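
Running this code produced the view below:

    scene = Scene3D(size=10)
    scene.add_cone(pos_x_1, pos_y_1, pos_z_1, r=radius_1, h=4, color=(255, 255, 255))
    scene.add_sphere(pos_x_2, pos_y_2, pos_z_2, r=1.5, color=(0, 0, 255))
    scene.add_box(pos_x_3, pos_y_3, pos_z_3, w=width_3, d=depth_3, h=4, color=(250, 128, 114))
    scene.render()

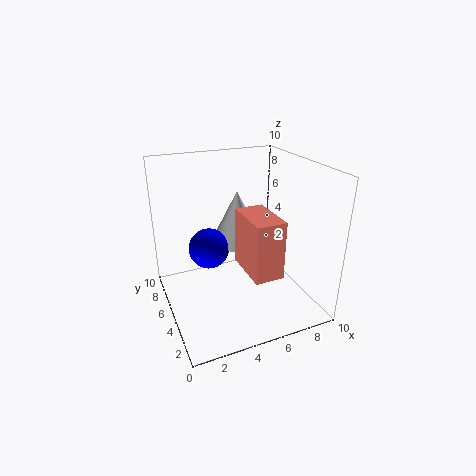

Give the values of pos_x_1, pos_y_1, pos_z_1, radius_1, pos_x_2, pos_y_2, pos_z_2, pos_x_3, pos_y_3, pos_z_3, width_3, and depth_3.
pos_x_1 = 6; pos_y_1 = 7.5; pos_z_1 = 3.5; radius_1 = 2; pos_x_2 = 3.5; pos_y_2 = 7; pos_z_2 = 3.5; pos_x_3 = 5; pos_y_3 = 2; pos_z_3 = 3; width_3 = 2; depth_3 = 3.5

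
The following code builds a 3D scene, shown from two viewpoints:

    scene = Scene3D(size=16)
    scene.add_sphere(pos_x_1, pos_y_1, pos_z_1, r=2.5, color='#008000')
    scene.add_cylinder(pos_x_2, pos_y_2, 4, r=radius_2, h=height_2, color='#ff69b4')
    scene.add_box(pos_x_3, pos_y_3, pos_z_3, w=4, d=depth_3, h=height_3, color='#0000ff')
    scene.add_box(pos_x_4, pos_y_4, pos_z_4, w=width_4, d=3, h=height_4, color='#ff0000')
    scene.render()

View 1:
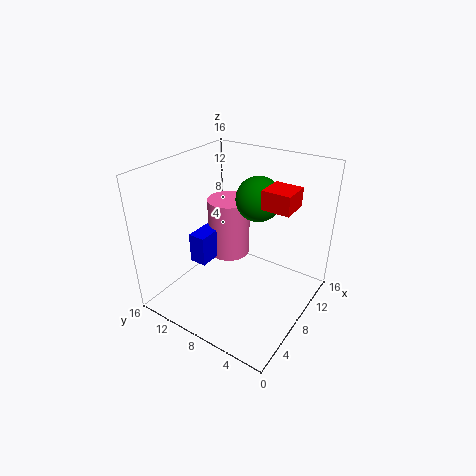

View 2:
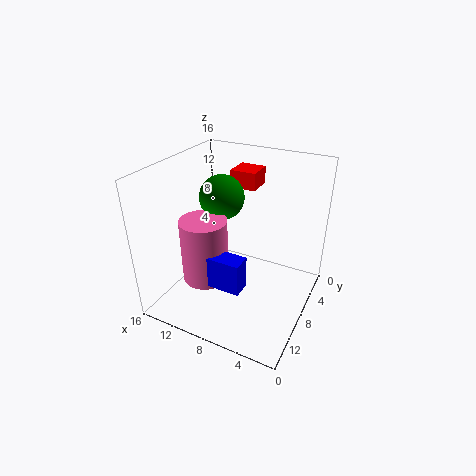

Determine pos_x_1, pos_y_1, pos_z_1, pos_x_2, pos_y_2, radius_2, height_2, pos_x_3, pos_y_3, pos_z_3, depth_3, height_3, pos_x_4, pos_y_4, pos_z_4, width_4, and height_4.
pos_x_1 = 10.5, pos_y_1 = 7, pos_z_1 = 12, pos_x_2 = 10.5, pos_y_2 = 11, radius_2 = 2.5, height_2 = 7, pos_x_3 = 5.5, pos_y_3 = 11, pos_z_3 = 4.5, depth_3 = 2, height_3 = 3.5, pos_x_4 = 7.5, pos_y_4 = 2, pos_z_4 = 12.5, width_4 = 3, height_4 = 2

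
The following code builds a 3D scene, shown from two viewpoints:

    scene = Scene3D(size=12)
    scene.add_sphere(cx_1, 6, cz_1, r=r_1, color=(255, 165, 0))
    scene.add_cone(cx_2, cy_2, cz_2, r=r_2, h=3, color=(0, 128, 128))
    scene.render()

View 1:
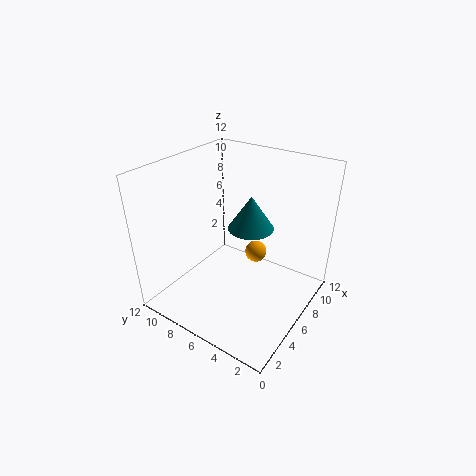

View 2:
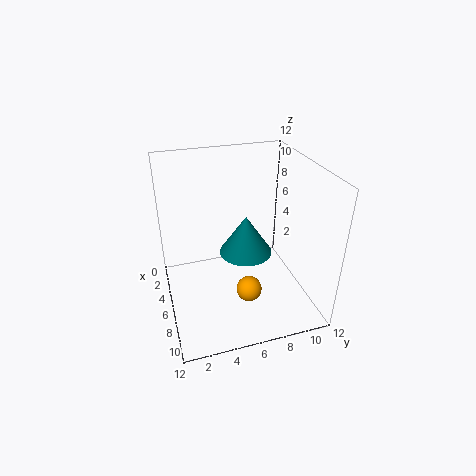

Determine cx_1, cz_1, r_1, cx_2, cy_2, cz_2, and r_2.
cx_1 = 9, cz_1 = 3, r_1 = 1, cx_2 = 8, cy_2 = 6, cz_2 = 6, r_2 = 2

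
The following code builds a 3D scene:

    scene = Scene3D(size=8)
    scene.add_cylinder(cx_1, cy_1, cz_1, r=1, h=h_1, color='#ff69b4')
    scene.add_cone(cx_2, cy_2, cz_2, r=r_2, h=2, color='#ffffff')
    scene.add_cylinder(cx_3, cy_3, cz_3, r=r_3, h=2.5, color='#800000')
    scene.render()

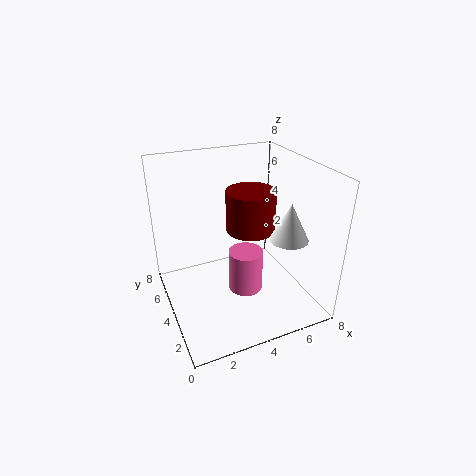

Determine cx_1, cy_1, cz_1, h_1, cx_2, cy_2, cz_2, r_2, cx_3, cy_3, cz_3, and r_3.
cx_1 = 4.5; cy_1 = 4; cz_1 = 0.5; h_1 = 2.5; cx_2 = 6; cy_2 = 2; cz_2 = 4.5; r_2 = 1; cx_3 = 5.5; cy_3 = 5.5; cz_3 = 3.5; r_3 = 1.5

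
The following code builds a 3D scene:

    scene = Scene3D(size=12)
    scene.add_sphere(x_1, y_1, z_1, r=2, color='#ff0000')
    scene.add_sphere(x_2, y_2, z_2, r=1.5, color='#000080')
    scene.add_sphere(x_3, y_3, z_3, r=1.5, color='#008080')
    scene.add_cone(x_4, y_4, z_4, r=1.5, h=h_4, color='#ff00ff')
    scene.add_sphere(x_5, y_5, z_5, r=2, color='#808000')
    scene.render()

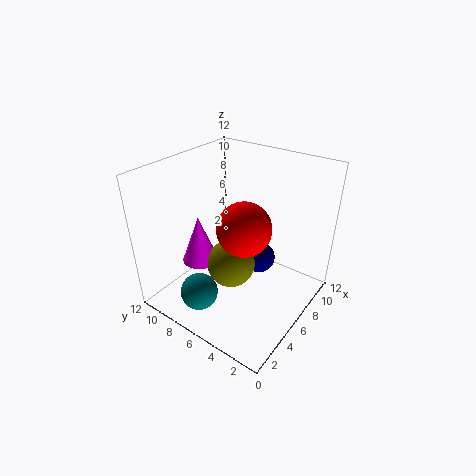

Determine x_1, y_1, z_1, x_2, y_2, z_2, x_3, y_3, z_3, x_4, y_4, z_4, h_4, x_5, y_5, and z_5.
x_1 = 4
y_1 = 4
z_1 = 8.5
x_2 = 9.5
y_2 = 6
z_2 = 2
x_3 = 2
y_3 = 7
z_3 = 2.5
x_4 = 4
y_4 = 8.5
z_4 = 4
h_4 = 4
x_5 = 5
y_5 = 6
z_5 = 4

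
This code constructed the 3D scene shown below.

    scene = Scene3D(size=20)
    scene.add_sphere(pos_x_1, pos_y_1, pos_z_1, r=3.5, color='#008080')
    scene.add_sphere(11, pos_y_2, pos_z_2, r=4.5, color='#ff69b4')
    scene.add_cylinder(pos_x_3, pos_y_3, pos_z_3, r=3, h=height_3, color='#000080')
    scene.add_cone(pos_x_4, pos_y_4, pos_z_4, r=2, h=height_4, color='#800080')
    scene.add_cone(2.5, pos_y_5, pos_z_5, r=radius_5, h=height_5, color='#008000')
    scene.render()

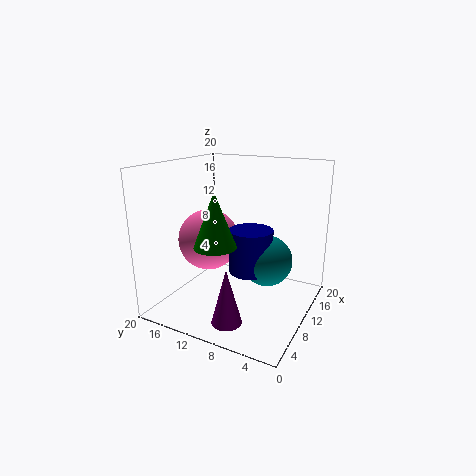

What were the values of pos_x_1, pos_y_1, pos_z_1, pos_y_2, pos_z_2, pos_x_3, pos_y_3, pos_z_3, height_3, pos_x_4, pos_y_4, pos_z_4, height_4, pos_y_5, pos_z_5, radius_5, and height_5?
pos_x_1 = 11; pos_y_1 = 6; pos_z_1 = 7; pos_y_2 = 15.5; pos_z_2 = 8.5; pos_x_3 = 10; pos_y_3 = 8; pos_z_3 = 5.5; height_3 = 6; pos_x_4 = 4; pos_y_4 = 8.5; pos_z_4 = 0.5; height_4 = 7.5; pos_y_5 = 9; pos_z_5 = 11.5; radius_5 = 2.5; height_5 = 6.5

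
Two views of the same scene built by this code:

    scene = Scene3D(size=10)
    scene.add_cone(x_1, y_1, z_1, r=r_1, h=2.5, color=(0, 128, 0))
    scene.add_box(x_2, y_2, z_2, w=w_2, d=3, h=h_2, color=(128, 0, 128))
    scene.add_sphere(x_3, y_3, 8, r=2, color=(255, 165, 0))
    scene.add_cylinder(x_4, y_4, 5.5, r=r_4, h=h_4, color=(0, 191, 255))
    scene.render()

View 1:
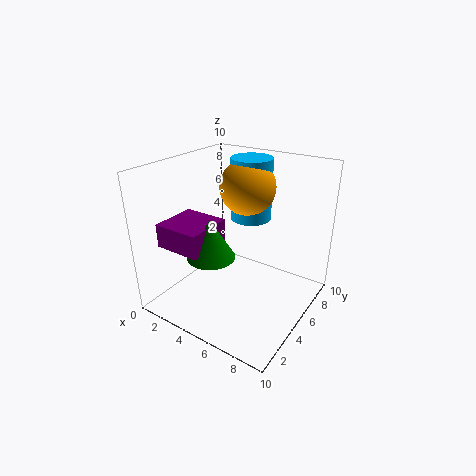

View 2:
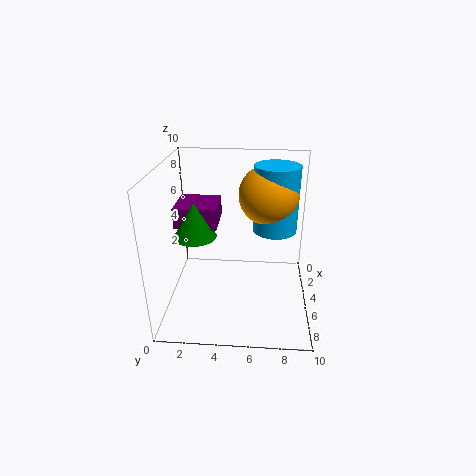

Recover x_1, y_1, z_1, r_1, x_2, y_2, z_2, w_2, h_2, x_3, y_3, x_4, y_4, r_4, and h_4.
x_1 = 5
y_1 = 2
z_1 = 5
r_1 = 1.5
x_2 = 2
y_2 = 0.5
z_2 = 5.5
w_2 = 3
h_2 = 1.5
x_3 = 4.5
y_3 = 7
x_4 = 4.5
y_4 = 7.5
r_4 = 1.5
h_4 = 4.5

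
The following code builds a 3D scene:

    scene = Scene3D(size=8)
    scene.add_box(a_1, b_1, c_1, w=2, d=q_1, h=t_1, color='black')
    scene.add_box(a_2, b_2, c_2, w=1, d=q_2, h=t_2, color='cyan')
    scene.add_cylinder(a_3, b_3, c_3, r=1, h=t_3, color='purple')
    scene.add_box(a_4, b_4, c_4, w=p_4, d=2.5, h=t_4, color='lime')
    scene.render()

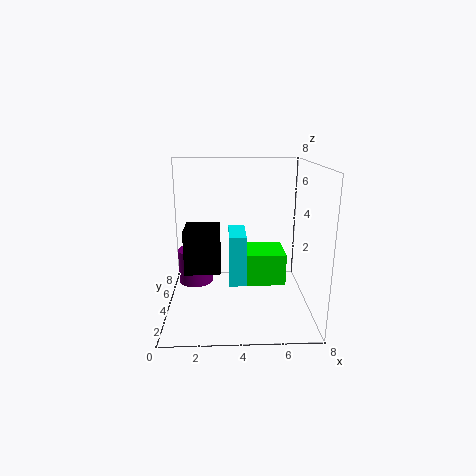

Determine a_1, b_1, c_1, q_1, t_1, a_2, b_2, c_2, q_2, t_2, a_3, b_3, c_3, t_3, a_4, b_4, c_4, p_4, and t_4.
a_1 = 1
b_1 = 3.5
c_1 = 2
q_1 = 2
t_1 = 2.5
a_2 = 3.5
b_2 = 4
c_2 = 1
q_2 = 2.5
t_2 = 3
a_3 = 1.5
b_3 = 5
c_3 = 1
t_3 = 2
a_4 = 4.5
b_4 = 5
c_4 = 0.5
p_4 = 2.5
t_4 = 2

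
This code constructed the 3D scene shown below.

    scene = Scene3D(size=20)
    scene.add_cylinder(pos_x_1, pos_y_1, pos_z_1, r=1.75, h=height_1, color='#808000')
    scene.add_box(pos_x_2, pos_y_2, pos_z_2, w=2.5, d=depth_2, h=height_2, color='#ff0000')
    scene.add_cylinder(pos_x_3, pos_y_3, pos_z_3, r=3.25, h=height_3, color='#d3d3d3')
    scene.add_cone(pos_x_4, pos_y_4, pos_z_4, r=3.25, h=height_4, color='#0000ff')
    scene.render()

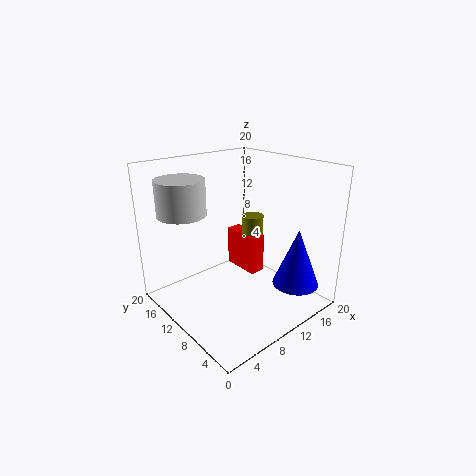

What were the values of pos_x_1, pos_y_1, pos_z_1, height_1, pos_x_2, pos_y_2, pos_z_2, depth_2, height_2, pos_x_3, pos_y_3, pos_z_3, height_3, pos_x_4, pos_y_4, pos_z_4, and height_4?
pos_x_1 = 17.25
pos_y_1 = 14.75
pos_z_1 = 1.75
height_1 = 8.5
pos_x_2 = 15.5
pos_y_2 = 12.75
pos_z_2 = 0.75
depth_2 = 6.25
height_2 = 6.5
pos_x_3 = 3.75
pos_y_3 = 14
pos_z_3 = 13.75
height_3 = 4.75
pos_x_4 = 15.75
pos_y_4 = 4
pos_z_4 = 3.25
height_4 = 8.25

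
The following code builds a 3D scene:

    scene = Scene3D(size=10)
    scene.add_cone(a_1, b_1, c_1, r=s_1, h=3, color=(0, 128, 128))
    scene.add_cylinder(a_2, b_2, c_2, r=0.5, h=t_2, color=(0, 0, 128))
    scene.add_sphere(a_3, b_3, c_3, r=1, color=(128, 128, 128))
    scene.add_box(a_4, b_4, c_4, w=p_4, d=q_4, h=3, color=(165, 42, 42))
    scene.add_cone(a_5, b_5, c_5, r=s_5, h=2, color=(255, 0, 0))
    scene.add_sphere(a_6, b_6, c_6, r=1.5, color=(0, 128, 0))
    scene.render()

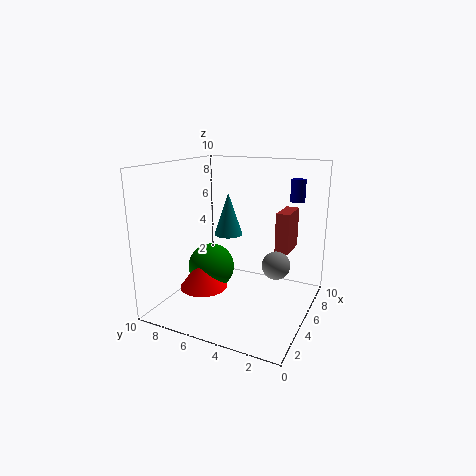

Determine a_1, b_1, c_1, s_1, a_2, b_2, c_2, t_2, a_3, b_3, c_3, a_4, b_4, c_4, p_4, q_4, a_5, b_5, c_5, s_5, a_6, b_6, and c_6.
a_1 = 5.5
b_1 = 6
c_1 = 5
s_1 = 1
a_2 = 7
b_2 = 1.5
c_2 = 7.5
t_2 = 1.5
a_3 = 6
b_3 = 2.5
c_3 = 3
a_4 = 7
b_4 = 2
c_4 = 3.5
p_4 = 2.5
q_4 = 1
a_5 = 2
b_5 = 6
c_5 = 2.5
s_5 = 1.5
a_6 = 3
b_6 = 6
c_6 = 3.5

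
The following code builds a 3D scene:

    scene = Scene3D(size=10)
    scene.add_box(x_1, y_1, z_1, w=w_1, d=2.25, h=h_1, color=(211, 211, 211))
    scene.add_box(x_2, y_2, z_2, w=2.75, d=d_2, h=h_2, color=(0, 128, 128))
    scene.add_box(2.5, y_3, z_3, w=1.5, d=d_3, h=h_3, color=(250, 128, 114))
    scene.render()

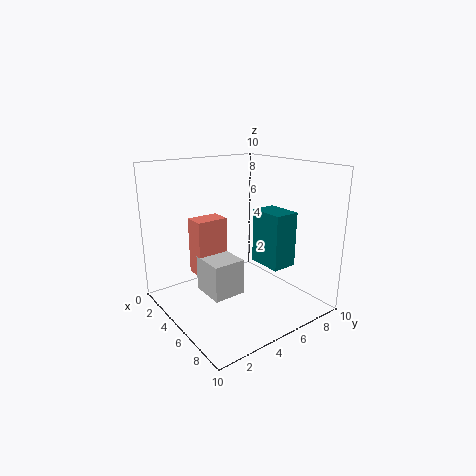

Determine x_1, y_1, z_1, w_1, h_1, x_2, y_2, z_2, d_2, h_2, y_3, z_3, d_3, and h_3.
x_1 = 3.5, y_1 = 2.5, z_1 = 1.25, w_1 = 2.5, h_1 = 2.5, x_2 = 3.25, y_2 = 7.75, z_2 = 2, d_2 = 2, h_2 = 4.25, y_3 = 2.5, z_3 = 2.25, d_3 = 2.25, h_3 = 4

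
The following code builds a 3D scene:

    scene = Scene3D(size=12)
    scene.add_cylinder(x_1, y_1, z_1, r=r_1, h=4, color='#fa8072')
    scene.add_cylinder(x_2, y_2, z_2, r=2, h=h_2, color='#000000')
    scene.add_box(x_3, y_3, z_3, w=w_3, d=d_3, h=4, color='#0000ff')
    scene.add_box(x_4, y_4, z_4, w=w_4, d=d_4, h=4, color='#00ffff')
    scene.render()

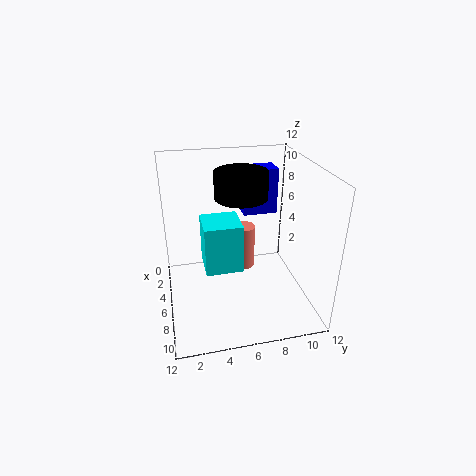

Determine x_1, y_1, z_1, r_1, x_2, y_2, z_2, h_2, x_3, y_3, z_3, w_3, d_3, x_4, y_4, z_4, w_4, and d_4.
x_1 = 4; y_1 = 7; z_1 = 2; r_1 = 1; x_2 = 7; y_2 = 6; z_2 = 10; h_2 = 2; x_3 = 2; y_3 = 7; z_3 = 7; w_3 = 2; d_3 = 3; x_4 = 5; y_4 = 3; z_4 = 4; w_4 = 3; d_4 = 3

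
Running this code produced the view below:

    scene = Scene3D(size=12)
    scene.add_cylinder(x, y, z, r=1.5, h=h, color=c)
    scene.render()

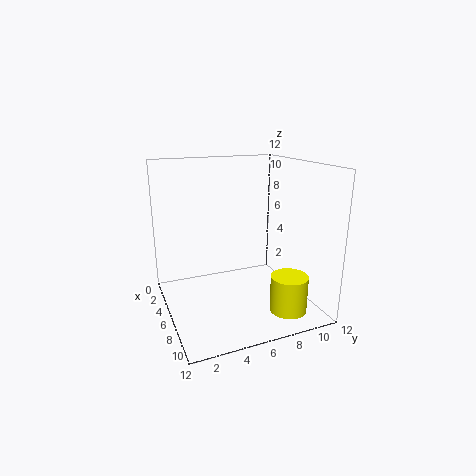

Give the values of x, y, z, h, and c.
x = 9.5; y = 9; z = 0.5; h = 3; c = 'yellow'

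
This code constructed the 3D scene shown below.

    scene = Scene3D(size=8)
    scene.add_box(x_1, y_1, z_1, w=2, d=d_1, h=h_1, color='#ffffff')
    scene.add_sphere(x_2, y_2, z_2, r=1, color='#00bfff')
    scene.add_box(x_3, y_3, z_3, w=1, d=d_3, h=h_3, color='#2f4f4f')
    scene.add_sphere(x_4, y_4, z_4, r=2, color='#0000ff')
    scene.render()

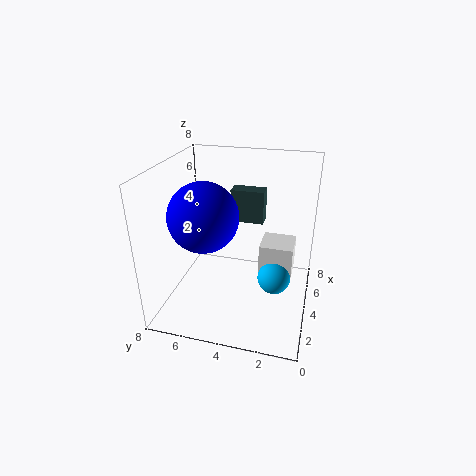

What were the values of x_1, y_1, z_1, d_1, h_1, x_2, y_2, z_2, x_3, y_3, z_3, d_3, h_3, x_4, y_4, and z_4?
x_1 = 5; y_1 = 1; z_1 = 1; d_1 = 2; h_1 = 2; x_2 = 5; y_2 = 2; z_2 = 1; x_3 = 6; y_3 = 3; z_3 = 4; d_3 = 2; h_3 = 2; x_4 = 4; y_4 = 6; z_4 = 5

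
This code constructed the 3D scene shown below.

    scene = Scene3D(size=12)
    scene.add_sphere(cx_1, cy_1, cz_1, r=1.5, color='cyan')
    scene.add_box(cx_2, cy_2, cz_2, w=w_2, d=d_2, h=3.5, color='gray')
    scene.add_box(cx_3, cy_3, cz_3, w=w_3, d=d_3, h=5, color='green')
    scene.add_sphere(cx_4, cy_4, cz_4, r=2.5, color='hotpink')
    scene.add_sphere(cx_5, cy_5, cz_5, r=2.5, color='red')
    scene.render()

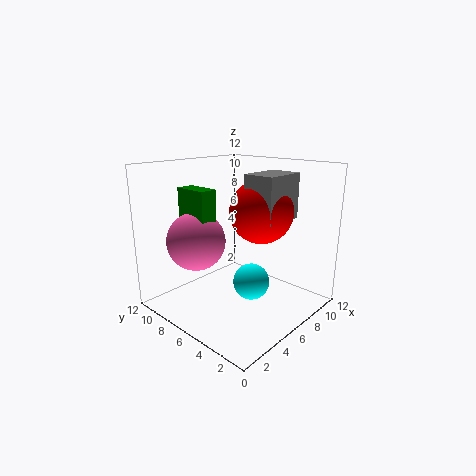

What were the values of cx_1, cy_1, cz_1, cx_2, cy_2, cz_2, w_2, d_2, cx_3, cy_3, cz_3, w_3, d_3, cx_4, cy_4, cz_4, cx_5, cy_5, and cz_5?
cx_1 = 6
cy_1 = 4.5
cz_1 = 2.5
cx_2 = 5
cy_2 = 2
cz_2 = 8
w_2 = 3.5
d_2 = 2.5
cx_3 = 3.5
cy_3 = 7.5
cz_3 = 5
w_3 = 1.5
d_3 = 3
cx_4 = 4
cy_4 = 9
cz_4 = 5.5
cx_5 = 6.5
cy_5 = 4
cz_5 = 8.5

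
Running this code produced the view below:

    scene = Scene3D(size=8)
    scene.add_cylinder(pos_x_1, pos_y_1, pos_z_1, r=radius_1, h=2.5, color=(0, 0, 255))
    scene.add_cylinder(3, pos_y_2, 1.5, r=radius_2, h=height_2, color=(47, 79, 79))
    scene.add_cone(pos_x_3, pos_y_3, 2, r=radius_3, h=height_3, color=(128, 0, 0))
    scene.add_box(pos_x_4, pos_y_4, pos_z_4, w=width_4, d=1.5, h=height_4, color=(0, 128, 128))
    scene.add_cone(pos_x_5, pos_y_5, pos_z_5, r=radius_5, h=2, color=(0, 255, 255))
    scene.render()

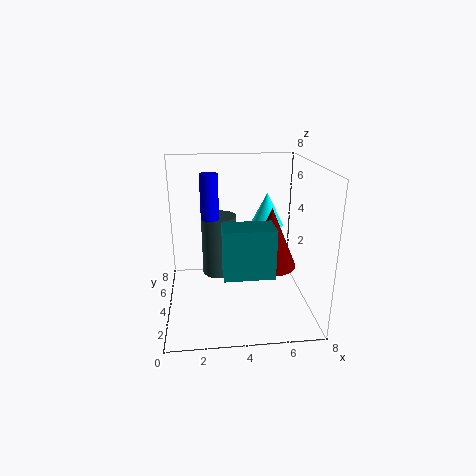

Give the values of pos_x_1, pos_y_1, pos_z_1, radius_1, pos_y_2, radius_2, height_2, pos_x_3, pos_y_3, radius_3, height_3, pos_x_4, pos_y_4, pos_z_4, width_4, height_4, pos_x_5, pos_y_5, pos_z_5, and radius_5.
pos_x_1 = 2.5
pos_y_1 = 4.5
pos_z_1 = 5
radius_1 = 0.5
pos_y_2 = 5
radius_2 = 1
height_2 = 3.5
pos_x_3 = 6
pos_y_3 = 4.5
radius_3 = 1.5
height_3 = 3.5
pos_x_4 = 3
pos_y_4 = 1
pos_z_4 = 3
width_4 = 2.5
height_4 = 2.5
pos_x_5 = 6
pos_y_5 = 6
pos_z_5 = 4
radius_5 = 1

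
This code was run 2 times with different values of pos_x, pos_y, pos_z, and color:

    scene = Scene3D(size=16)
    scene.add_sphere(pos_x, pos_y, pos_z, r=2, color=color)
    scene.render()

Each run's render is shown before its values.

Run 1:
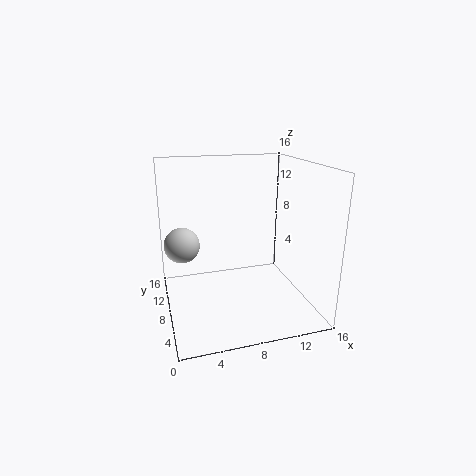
pos_x = 2; pos_y = 10; pos_z = 7; color = 'lightgray'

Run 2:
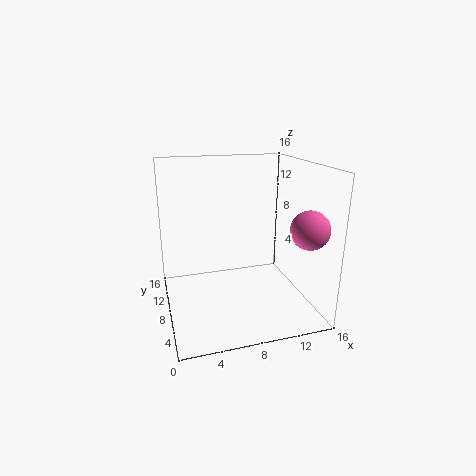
pos_x = 14; pos_y = 3; pos_z = 10; color = 'hotpink'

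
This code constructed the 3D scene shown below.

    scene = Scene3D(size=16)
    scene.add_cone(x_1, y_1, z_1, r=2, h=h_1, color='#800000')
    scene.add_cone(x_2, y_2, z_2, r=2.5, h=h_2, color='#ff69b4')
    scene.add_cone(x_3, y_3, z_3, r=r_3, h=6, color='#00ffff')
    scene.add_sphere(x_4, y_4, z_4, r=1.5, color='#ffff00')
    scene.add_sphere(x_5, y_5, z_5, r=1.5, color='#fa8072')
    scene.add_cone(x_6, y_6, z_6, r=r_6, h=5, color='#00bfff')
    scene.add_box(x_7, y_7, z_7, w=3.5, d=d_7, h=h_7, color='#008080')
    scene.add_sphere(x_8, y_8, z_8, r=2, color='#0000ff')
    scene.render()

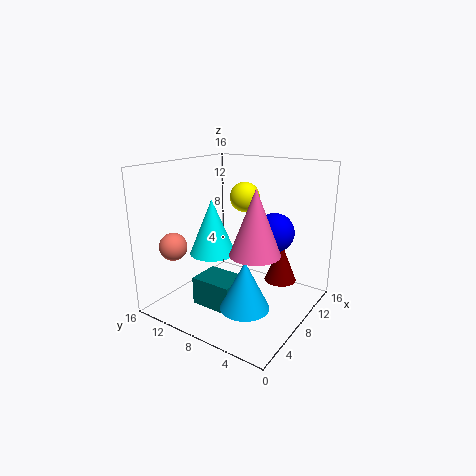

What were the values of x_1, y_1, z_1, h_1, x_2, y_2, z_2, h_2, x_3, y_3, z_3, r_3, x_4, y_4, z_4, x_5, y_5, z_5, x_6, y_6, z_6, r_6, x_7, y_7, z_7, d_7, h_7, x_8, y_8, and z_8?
x_1 = 14, y_1 = 5.5, z_1 = 1, h_1 = 5, x_2 = 5, y_2 = 4, z_2 = 8, h_2 = 6.5, x_3 = 6, y_3 = 10, z_3 = 6.5, r_3 = 2.5, x_4 = 7, y_4 = 6.5, z_4 = 13, x_5 = 3, y_5 = 13, z_5 = 7.5, x_6 = 4, y_6 = 4.5, z_6 = 2.5, r_6 = 2.5, x_7 = 3, y_7 = 6, z_7 = 1.5, d_7 = 4.5, h_7 = 3, x_8 = 8, y_8 = 3.5, z_8 = 9.5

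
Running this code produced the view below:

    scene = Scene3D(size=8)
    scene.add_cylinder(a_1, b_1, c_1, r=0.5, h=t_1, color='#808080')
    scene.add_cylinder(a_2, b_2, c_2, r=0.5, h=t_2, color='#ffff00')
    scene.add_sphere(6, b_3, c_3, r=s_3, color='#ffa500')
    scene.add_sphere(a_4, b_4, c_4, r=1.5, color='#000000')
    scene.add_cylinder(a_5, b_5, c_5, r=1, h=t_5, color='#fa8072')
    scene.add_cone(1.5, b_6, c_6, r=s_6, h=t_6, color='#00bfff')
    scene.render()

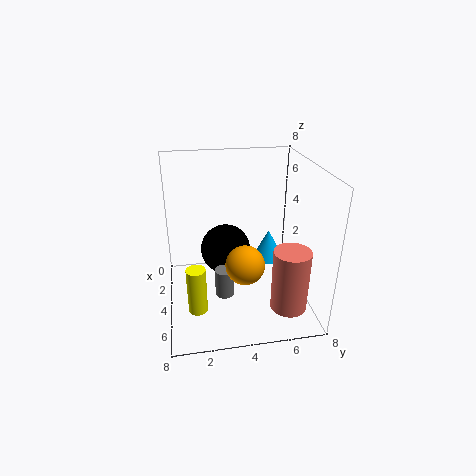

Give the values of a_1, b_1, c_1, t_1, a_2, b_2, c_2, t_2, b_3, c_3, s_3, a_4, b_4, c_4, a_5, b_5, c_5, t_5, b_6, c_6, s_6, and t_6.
a_1 = 5.5
b_1 = 3
c_1 = 1.5
t_1 = 1.5
a_2 = 6
b_2 = 1.5
c_2 = 1
t_2 = 2.5
b_3 = 4
c_3 = 3.5
s_3 = 1
a_4 = 2.5
b_4 = 3.5
c_4 = 2.5
a_5 = 6
b_5 = 6.5
c_5 = 0.5
t_5 = 3.5
b_6 = 6.5
c_6 = 1
s_6 = 1
t_6 = 2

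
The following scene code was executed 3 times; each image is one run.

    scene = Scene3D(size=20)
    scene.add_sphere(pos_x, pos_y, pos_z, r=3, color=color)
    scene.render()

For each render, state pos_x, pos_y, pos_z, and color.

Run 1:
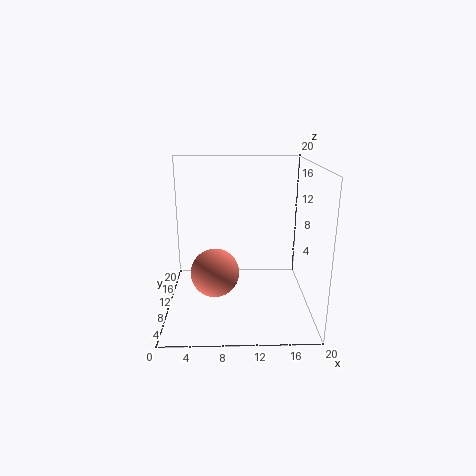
pos_x = 7, pos_y = 4.5, pos_z = 7.5, color = 'salmon'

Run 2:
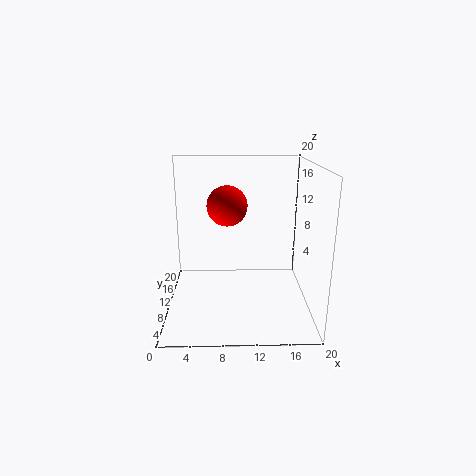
pos_x = 8.5, pos_y = 14, pos_z = 13.5, color = 'red'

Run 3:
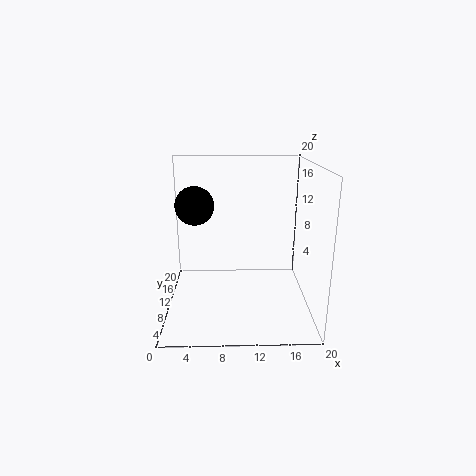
pos_x = 3.5, pos_y = 16, pos_z = 13, color = 'black'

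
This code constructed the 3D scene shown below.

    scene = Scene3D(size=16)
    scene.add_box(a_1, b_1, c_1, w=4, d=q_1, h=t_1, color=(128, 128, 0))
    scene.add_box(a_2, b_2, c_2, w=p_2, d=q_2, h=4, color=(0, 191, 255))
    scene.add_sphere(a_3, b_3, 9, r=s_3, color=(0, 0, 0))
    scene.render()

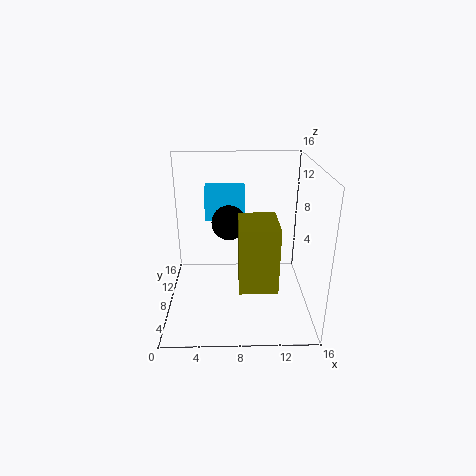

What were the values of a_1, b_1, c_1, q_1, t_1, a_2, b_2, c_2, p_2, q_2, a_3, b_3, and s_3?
a_1 = 8; b_1 = 3; c_1 = 4; q_1 = 5; t_1 = 7; a_2 = 4; b_2 = 13; c_2 = 8; p_2 = 5; q_2 = 3; a_3 = 7; b_3 = 10; s_3 = 2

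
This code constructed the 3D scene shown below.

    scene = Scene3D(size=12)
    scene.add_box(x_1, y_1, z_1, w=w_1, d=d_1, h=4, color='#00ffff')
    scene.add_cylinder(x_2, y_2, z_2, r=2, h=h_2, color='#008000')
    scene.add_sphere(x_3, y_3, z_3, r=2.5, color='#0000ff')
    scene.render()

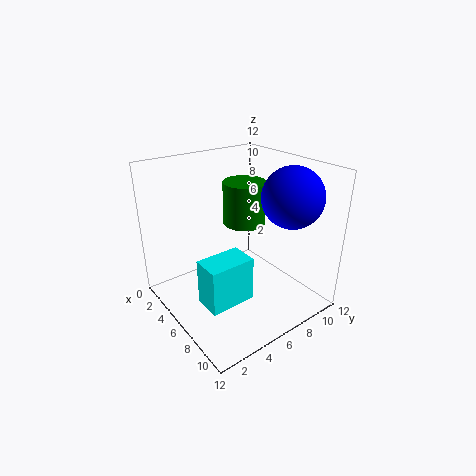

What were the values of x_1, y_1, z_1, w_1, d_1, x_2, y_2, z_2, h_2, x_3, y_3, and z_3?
x_1 = 5
y_1 = 2.5
z_1 = 0.5
w_1 = 2.5
d_1 = 4
x_2 = 3
y_2 = 9
z_2 = 5.5
h_2 = 4
x_3 = 8.5
y_3 = 9.5
z_3 = 9.5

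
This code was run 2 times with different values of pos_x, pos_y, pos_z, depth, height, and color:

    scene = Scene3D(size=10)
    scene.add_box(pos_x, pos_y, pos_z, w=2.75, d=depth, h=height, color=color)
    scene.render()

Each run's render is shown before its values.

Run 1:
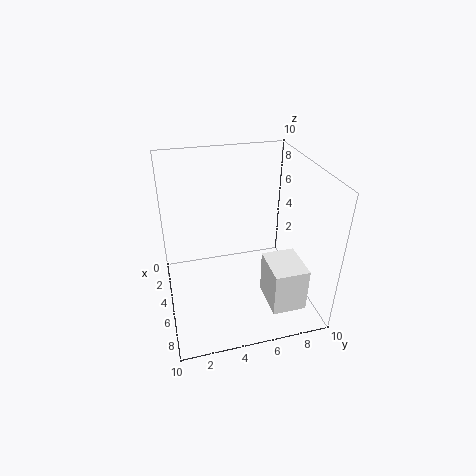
pos_x = 6.5
pos_y = 6.25
pos_z = 1.5
depth = 2.25
height = 3
color = 'white'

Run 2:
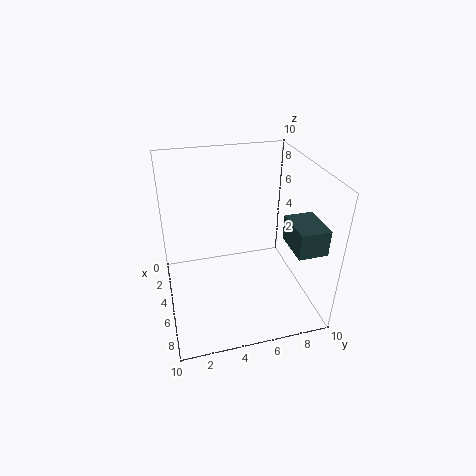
pos_x = 5.75
pos_y = 8
pos_z = 5
depth = 2
height = 1.75
color = 'darkslategray'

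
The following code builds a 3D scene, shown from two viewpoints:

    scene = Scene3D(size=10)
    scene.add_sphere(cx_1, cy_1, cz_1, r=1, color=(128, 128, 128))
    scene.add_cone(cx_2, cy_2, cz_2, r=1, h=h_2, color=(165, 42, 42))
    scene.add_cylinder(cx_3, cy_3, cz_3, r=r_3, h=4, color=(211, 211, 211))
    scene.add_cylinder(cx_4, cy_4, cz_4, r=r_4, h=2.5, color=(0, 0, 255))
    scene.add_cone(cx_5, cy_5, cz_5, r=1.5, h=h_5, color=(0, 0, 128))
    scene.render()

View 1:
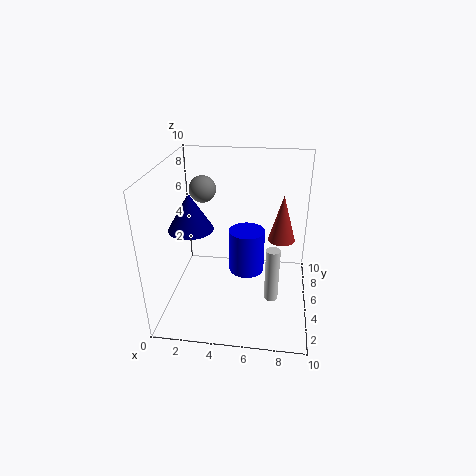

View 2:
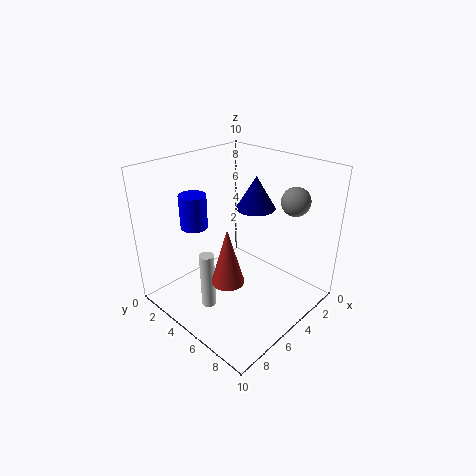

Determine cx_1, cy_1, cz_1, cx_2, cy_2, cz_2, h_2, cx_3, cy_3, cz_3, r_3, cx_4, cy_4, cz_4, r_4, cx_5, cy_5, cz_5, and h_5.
cx_1 = 2, cy_1 = 7.5, cz_1 = 7.5, cx_2 = 8, cy_2 = 7, cz_2 = 4, h_2 = 3.5, cx_3 = 7.5, cy_3 = 4.5, cz_3 = 0.5, r_3 = 0.5, cx_4 = 6, cy_4 = 1.5, cz_4 = 5, r_4 = 1, cx_5 = 2, cy_5 = 4, cz_5 = 6, h_5 = 2.5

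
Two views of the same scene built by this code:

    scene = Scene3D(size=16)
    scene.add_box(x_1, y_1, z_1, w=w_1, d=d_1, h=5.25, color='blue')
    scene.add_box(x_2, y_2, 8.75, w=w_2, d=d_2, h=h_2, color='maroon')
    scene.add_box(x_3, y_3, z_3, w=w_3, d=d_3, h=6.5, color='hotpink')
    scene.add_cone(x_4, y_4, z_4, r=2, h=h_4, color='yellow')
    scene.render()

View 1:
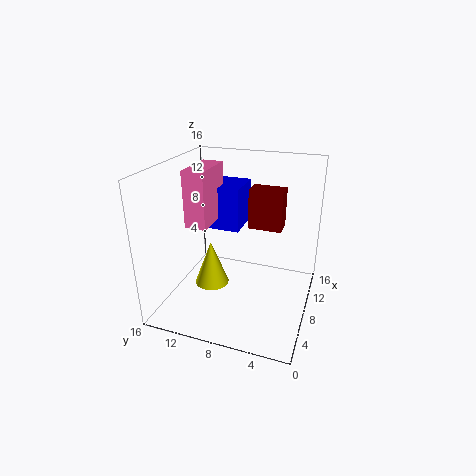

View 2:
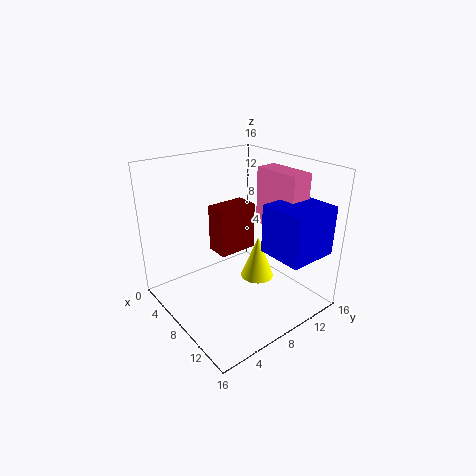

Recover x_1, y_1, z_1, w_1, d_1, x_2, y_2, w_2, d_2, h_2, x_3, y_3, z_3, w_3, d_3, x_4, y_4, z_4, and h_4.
x_1 = 10.75; y_1 = 9; z_1 = 7.25; w_1 = 5; d_1 = 5.5; x_2 = 9.25; y_2 = 3.5; w_2 = 2.25; d_2 = 3.75; h_2 = 4.5; x_3 = 7; y_3 = 11.5; z_3 = 8.75; w_3 = 5.5; d_3 = 2.5; x_4 = 7.75; y_4 = 11.25; z_4 = 1.75; h_4 = 5.25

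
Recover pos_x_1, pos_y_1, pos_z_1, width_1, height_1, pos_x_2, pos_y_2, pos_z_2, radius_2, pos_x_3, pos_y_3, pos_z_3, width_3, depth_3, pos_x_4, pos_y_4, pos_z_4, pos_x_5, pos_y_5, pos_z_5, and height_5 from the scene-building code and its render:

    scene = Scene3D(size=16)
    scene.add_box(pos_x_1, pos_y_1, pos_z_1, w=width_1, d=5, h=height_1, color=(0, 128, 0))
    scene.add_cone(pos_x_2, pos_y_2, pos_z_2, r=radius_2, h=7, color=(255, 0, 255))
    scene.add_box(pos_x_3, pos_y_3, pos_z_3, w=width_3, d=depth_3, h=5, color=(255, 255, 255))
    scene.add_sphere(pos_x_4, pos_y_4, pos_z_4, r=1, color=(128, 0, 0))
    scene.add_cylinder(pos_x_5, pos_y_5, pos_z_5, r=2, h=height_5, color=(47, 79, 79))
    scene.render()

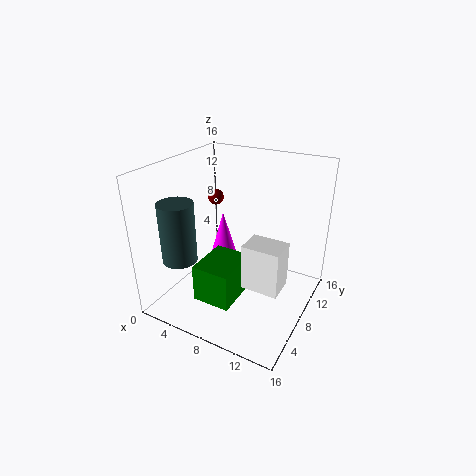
pos_x_1 = 6; pos_y_1 = 2; pos_z_1 = 3; width_1 = 4; height_1 = 4; pos_x_2 = 3; pos_y_2 = 13; pos_z_2 = 1; radius_2 = 2; pos_x_3 = 10; pos_y_3 = 5; pos_z_3 = 4; width_3 = 4; depth_3 = 3; pos_x_4 = 2; pos_y_4 = 13; pos_z_4 = 10; pos_x_5 = 2; pos_y_5 = 5; pos_z_5 = 5; height_5 = 7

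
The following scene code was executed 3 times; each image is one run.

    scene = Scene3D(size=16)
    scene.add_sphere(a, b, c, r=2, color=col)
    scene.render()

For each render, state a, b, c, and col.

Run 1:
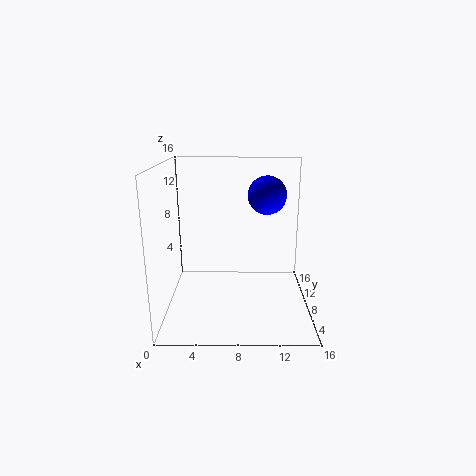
a = 11; b = 7; c = 13; col = 'blue'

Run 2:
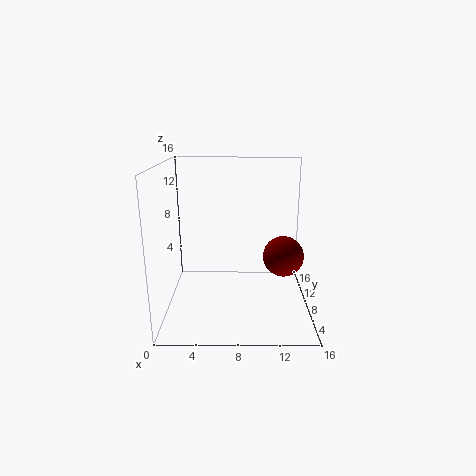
a = 12.5; b = 4; c = 7.5; col = 'maroon'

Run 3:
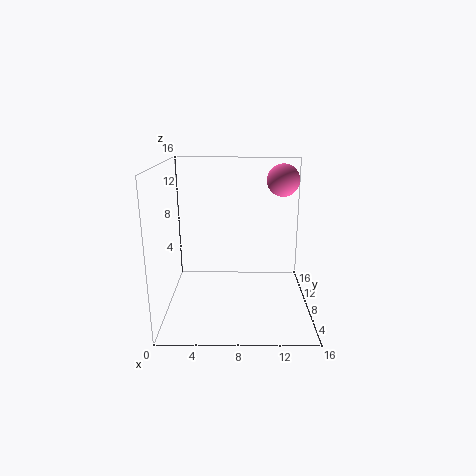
a = 13.5; b = 13.5; c = 13.5; col = 'hotpink'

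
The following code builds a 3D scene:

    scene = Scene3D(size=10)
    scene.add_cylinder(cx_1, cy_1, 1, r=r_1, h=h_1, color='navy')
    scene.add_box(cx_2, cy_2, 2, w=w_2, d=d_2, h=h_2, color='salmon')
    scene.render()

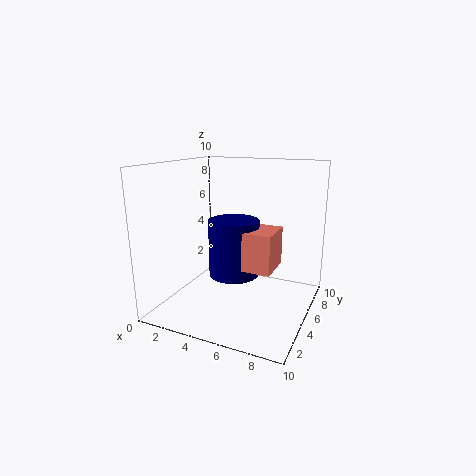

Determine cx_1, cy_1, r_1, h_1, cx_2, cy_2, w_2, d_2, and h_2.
cx_1 = 3.5, cy_1 = 7.5, r_1 = 2, h_1 = 4.5, cx_2 = 4, cy_2 = 6, w_2 = 3, d_2 = 3, h_2 = 3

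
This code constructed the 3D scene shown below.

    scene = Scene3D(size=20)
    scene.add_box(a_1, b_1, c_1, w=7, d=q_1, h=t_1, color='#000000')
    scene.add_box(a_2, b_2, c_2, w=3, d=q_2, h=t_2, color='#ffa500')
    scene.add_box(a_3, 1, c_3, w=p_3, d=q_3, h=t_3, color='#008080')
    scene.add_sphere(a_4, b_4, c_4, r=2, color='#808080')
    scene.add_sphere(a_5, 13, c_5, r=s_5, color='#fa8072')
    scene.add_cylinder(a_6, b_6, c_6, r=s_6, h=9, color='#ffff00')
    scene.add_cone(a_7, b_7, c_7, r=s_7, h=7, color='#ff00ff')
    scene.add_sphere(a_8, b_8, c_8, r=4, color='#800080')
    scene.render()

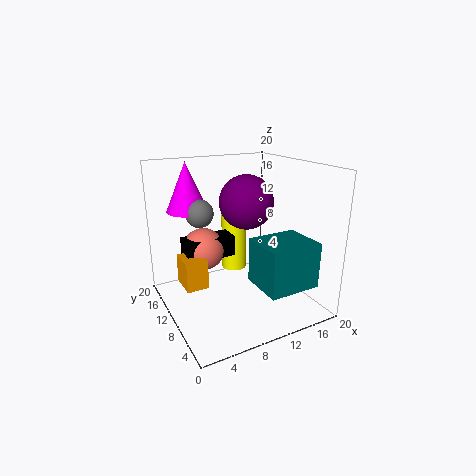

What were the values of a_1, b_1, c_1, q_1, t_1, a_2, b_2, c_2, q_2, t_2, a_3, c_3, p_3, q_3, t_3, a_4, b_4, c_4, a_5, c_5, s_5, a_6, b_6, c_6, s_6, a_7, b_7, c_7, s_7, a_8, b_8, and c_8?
a_1 = 3, b_1 = 11, c_1 = 7, q_1 = 3, t_1 = 3, a_2 = 2, b_2 = 9, c_2 = 4, q_2 = 4, t_2 = 4, a_3 = 10, c_3 = 5, p_3 = 7, q_3 = 6, t_3 = 6, a_4 = 6, b_4 = 14, c_4 = 13, a_5 = 6, c_5 = 8, s_5 = 3, a_6 = 13, b_6 = 17, c_6 = 2, s_6 = 2, a_7 = 5, b_7 = 16, c_7 = 13, s_7 = 3, a_8 = 13, b_8 = 13, c_8 = 14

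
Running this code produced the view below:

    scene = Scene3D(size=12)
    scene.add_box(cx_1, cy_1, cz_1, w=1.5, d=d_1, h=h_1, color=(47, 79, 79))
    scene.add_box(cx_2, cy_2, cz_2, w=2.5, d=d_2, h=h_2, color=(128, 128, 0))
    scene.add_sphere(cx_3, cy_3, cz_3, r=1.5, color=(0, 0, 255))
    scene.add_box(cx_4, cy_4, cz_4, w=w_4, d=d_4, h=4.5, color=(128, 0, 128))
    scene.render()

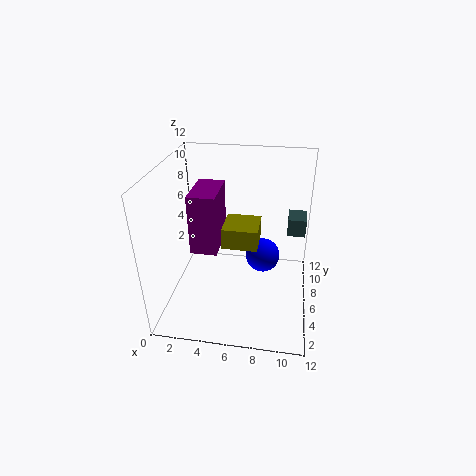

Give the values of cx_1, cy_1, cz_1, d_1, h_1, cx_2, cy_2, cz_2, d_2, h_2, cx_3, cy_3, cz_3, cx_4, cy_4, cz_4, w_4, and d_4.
cx_1 = 10; cy_1 = 7; cz_1 = 6; d_1 = 2; h_1 = 1.5; cx_2 = 5.5; cy_2 = 2; cz_2 = 7.5; d_2 = 2.5; h_2 = 1.5; cx_3 = 8; cy_3 = 7.5; cz_3 = 3.5; cx_4 = 3; cy_4 = 2.5; cz_4 = 6.5; w_4 = 2; d_4 = 3.5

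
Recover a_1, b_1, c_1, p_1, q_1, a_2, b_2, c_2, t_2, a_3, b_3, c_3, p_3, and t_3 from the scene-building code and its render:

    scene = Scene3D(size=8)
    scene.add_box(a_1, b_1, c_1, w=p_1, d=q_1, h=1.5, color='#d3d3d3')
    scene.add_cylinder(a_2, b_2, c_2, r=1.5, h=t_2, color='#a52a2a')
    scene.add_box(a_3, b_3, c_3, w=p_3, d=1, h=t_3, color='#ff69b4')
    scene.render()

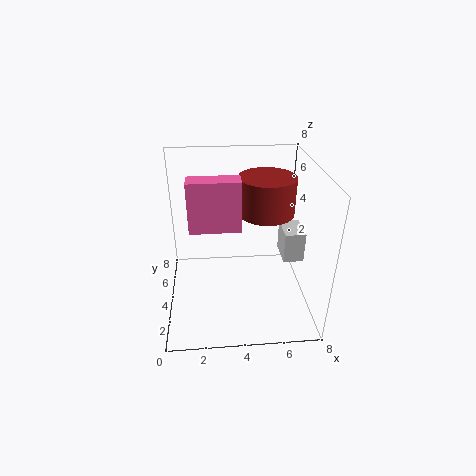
a_1 = 6, b_1 = 1.5, c_1 = 4, p_1 = 1, q_1 = 1.5, a_2 = 5.5, b_2 = 4, c_2 = 5.5, t_2 = 2, a_3 = 1.5, b_3 = 2, c_3 = 5.5, p_3 = 2.5, t_3 = 2.5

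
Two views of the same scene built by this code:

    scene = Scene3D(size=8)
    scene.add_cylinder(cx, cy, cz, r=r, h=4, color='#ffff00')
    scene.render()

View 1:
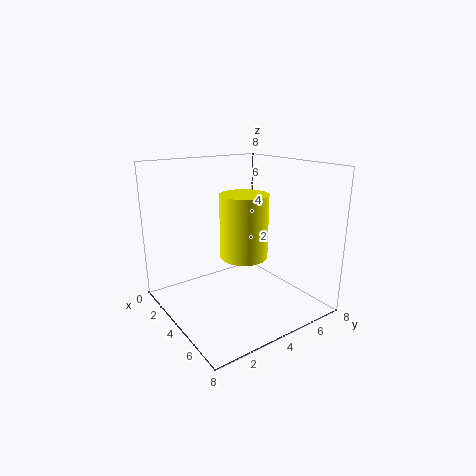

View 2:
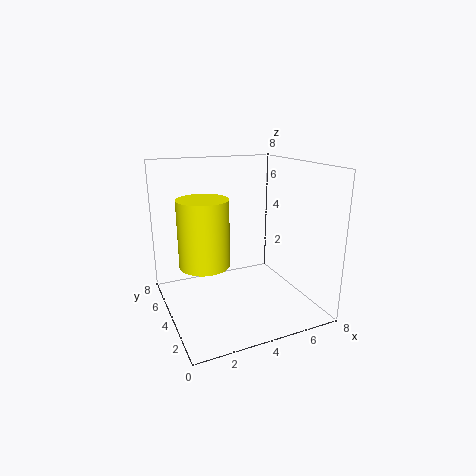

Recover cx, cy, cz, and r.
cx = 2.5, cy = 5.5, cz = 2, r = 1.5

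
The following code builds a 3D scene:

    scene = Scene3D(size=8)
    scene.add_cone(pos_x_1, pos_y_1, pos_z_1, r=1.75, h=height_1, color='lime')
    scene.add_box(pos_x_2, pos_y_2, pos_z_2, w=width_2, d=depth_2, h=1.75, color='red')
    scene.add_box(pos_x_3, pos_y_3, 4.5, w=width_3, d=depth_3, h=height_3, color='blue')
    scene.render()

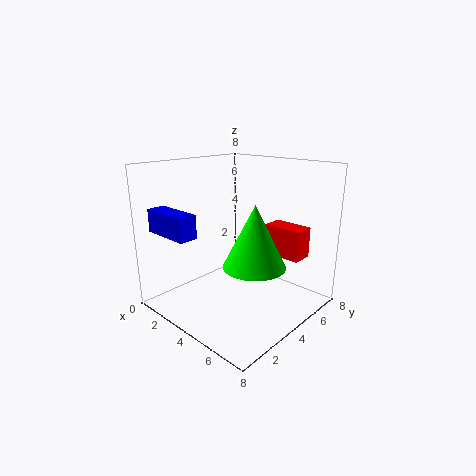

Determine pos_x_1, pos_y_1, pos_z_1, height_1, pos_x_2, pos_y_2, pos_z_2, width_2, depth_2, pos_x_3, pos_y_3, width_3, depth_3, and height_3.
pos_x_1 = 5; pos_y_1 = 4.25; pos_z_1 = 2.5; height_1 = 3.5; pos_x_2 = 4.5; pos_y_2 = 5.75; pos_z_2 = 2.75; width_2 = 2.25; depth_2 = 1.25; pos_x_3 = 0.75; pos_y_3 = 0.5; width_3 = 2.75; depth_3 = 1; height_3 = 1.25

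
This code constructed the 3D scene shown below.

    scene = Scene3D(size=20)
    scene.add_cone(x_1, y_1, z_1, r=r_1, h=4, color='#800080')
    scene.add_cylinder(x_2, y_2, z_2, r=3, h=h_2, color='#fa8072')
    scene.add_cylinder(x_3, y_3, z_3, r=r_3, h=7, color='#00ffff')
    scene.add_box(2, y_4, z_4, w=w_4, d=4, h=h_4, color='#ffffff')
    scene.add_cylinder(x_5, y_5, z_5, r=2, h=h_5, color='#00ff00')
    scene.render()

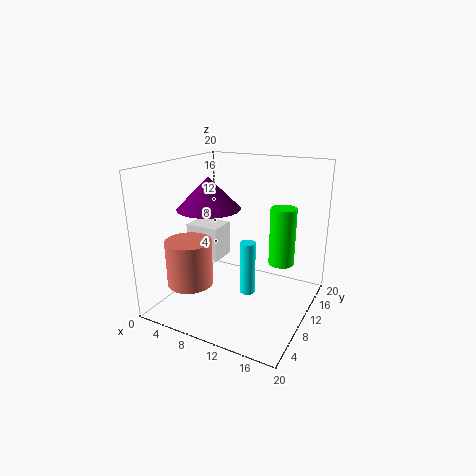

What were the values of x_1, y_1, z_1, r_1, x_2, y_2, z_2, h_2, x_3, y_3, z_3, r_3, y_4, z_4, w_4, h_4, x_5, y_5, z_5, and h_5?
x_1 = 8; y_1 = 6; z_1 = 15; r_1 = 4; x_2 = 6; y_2 = 4; z_2 = 5; h_2 = 6; x_3 = 13; y_3 = 7; z_3 = 4; r_3 = 1; y_4 = 9; z_4 = 6; w_4 = 5; h_4 = 5; x_5 = 14; y_5 = 17; z_5 = 4; h_5 = 9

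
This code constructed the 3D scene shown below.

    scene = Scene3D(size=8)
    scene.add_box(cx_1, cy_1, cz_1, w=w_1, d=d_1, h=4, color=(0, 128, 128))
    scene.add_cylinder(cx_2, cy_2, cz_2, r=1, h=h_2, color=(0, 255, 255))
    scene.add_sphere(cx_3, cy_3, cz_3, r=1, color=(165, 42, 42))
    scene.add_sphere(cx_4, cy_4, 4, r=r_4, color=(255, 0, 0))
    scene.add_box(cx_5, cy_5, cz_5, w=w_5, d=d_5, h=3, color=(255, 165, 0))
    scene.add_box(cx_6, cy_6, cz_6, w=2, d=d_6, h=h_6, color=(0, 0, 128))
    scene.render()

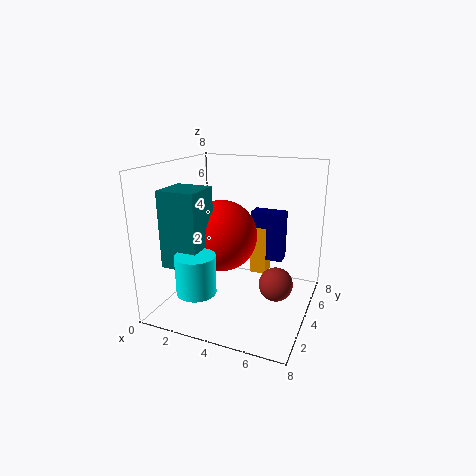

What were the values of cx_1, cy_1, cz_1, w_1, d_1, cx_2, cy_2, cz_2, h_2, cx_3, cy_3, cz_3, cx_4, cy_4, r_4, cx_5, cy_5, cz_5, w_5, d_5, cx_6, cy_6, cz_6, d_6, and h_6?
cx_1 = 1, cy_1 = 1, cz_1 = 3, w_1 = 2, d_1 = 2, cx_2 = 3, cy_2 = 1, cz_2 = 2, h_2 = 2, cx_3 = 6, cy_3 = 5, cz_3 = 1, cx_4 = 3, cy_4 = 4, r_4 = 2, cx_5 = 4, cy_5 = 6, cz_5 = 1, w_5 = 1, d_5 = 1, cx_6 = 4, cy_6 = 6, cz_6 = 2, d_6 = 1, h_6 = 3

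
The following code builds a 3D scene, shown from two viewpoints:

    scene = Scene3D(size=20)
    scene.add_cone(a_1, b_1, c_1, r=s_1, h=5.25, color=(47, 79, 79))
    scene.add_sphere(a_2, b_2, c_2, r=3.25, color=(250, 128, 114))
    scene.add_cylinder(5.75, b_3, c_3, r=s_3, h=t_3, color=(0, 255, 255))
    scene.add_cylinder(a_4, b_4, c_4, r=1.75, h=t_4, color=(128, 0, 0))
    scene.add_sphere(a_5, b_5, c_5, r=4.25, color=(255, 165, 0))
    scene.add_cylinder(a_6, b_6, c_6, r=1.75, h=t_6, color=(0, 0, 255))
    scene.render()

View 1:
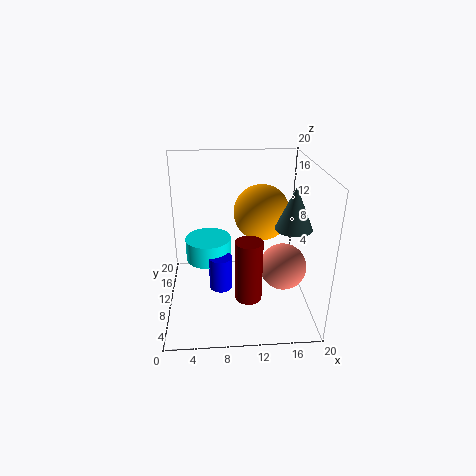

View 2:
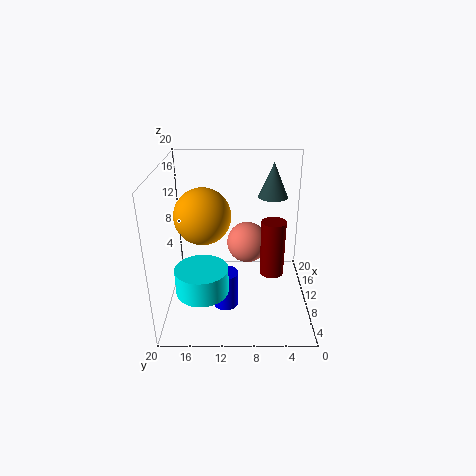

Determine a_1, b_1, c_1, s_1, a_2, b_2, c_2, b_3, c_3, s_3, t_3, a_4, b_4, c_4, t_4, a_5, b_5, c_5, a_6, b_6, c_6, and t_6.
a_1 = 16.25; b_1 = 4.75; c_1 = 13.75; s_1 = 2.25; a_2 = 16.25; b_2 = 8.5; c_2 = 6; b_3 = 14.75; c_3 = 4.25; s_3 = 3.5; t_3 = 3.5; a_4 = 11; b_4 = 5; c_4 = 3.75; t_4 = 8.25; a_5 = 14; b_5 = 15.25; c_5 = 11.5; a_6 = 7.5; b_6 = 11.75; c_6 = 0.75; t_6 = 5.25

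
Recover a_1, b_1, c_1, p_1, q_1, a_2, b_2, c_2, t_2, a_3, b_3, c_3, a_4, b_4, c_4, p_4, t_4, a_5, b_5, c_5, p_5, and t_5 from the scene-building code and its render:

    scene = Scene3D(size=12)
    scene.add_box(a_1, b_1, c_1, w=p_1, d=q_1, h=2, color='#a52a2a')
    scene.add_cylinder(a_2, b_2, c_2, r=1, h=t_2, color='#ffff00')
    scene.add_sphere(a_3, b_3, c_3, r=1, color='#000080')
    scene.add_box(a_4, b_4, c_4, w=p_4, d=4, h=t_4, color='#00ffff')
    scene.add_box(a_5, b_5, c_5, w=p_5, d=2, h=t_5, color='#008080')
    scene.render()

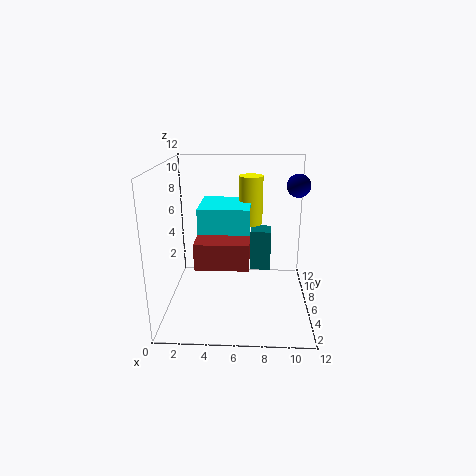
a_1 = 3
b_1 = 2
c_1 = 5
p_1 = 4
q_1 = 4
a_2 = 7
b_2 = 7
c_2 = 7
t_2 = 4
a_3 = 11
b_3 = 8
c_3 = 10
a_4 = 3
b_4 = 4
c_4 = 6
p_4 = 4
t_4 = 3
a_5 = 7
b_5 = 10
c_5 = 1
p_5 = 2
t_5 = 4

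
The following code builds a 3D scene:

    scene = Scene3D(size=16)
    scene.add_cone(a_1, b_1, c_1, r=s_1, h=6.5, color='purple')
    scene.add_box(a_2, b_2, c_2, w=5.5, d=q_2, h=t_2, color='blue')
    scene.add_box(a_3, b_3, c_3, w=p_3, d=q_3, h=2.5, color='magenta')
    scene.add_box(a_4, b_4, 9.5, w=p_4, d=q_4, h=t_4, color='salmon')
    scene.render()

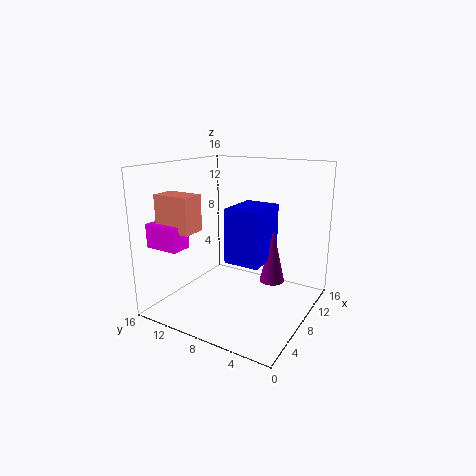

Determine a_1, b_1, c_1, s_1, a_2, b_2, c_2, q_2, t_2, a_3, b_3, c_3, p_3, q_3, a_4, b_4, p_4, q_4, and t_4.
a_1 = 12
b_1 = 5.5
c_1 = 1.75
s_1 = 1.5
a_2 = 8.25
b_2 = 5.75
c_2 = 4.5
q_2 = 4.25
t_2 = 6.5
a_3 = 1.25
b_3 = 11.25
c_3 = 7.75
p_3 = 2.25
q_3 = 3.75
a_4 = 2
b_4 = 10.25
p_4 = 2.5
q_4 = 4
t_4 = 3.75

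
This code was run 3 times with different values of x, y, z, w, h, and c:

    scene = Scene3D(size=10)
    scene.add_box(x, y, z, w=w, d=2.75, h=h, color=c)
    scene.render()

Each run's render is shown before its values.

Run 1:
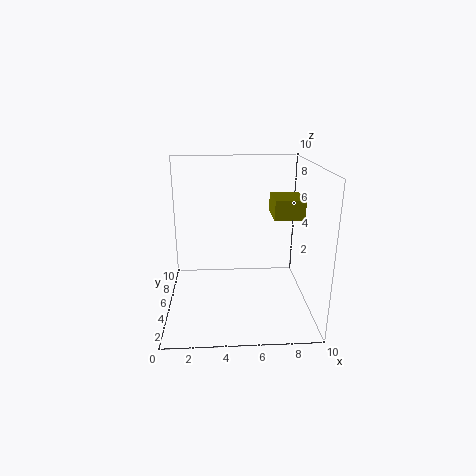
x = 7.75; y = 6.25; z = 5.75; w = 2.25; h = 1.5; c = 'olive'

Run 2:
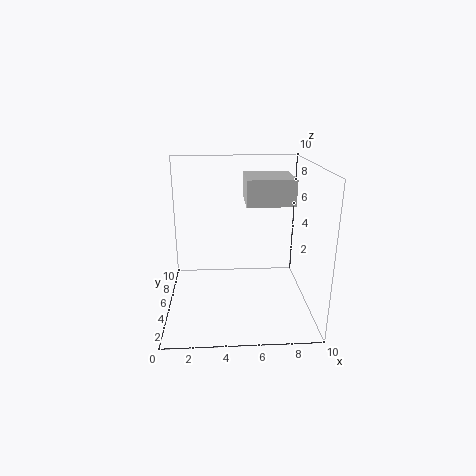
x = 5.25; y = 1.25; z = 8.25; w = 2.75; h = 1.5; c = 'lightgray'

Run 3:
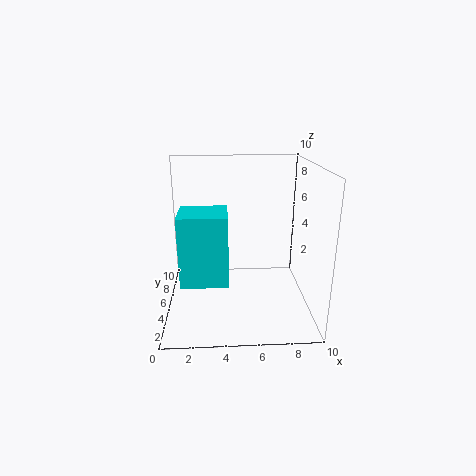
x = 1.25; y = 1.75; z = 3; w = 3; h = 4.5; c = 'cyan'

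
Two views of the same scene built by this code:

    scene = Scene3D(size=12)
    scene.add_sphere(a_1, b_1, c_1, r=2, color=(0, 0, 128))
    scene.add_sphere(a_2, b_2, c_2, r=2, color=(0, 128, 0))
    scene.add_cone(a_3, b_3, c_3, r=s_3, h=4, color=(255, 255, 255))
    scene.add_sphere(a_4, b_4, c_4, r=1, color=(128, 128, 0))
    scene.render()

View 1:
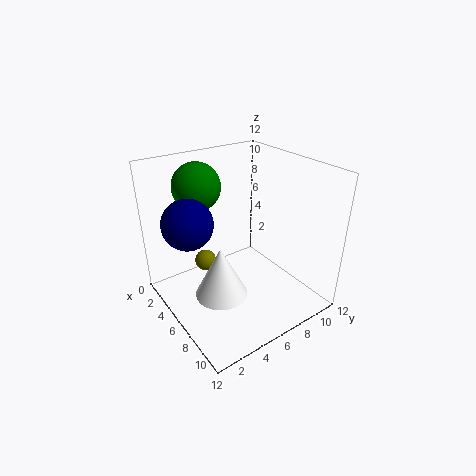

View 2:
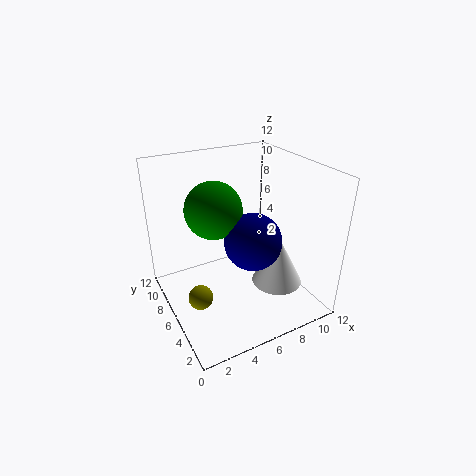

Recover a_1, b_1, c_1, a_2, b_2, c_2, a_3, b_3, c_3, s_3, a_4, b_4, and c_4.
a_1 = 5
b_1 = 2
c_1 = 8
a_2 = 3
b_2 = 4
c_2 = 10
a_3 = 8
b_3 = 3
c_3 = 3
s_3 = 2
a_4 = 2
b_4 = 5
c_4 = 2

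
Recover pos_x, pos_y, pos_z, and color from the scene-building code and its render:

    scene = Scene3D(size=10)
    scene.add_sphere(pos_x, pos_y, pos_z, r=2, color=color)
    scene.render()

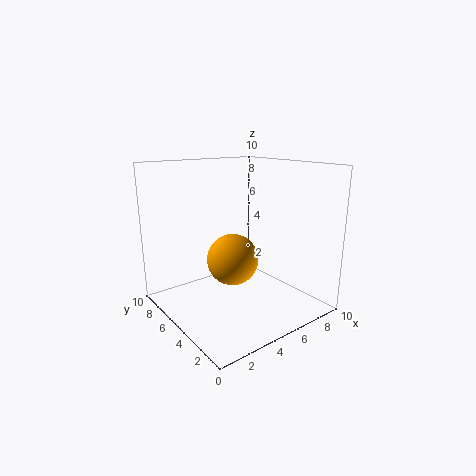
pos_x = 6
pos_y = 7
pos_z = 2.5
color = 'orange'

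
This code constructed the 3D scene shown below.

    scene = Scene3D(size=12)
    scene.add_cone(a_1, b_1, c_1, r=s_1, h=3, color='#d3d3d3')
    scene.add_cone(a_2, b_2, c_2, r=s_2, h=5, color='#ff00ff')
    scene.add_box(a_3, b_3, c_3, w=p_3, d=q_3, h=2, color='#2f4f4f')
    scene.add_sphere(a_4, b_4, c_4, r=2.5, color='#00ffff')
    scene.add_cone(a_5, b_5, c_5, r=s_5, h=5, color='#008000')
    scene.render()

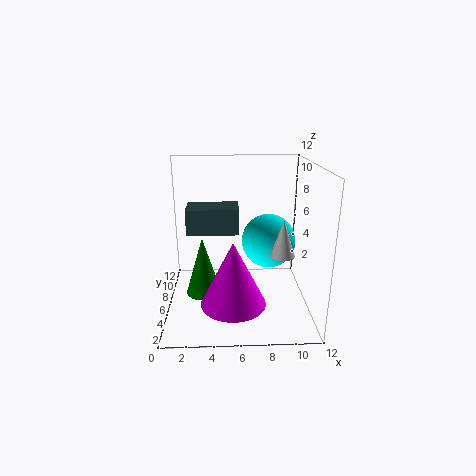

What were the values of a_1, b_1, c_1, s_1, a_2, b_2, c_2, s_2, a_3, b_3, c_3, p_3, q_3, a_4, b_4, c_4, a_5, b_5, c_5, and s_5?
a_1 = 9.5; b_1 = 4.5; c_1 = 5; s_1 = 1; a_2 = 5.5; b_2 = 2.5; c_2 = 2; s_2 = 2.5; a_3 = 2; b_3 = 4; c_3 = 7; p_3 = 4; q_3 = 2.5; a_4 = 9; b_4 = 9; c_4 = 4.5; a_5 = 3; b_5 = 6; c_5 = 1; s_5 = 1.5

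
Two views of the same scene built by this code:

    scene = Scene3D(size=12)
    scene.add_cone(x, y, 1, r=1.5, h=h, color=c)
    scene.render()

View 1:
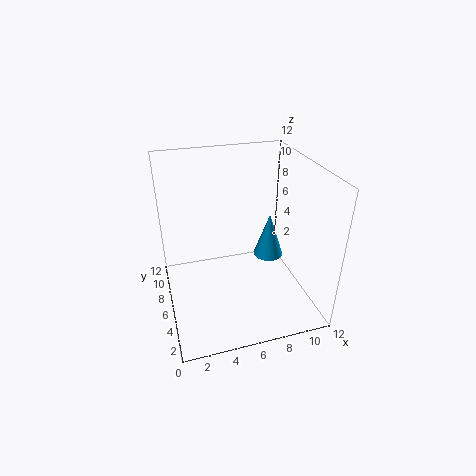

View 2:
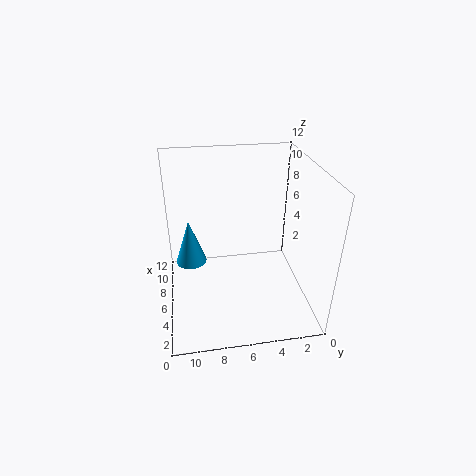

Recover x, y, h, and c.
x = 10.5, y = 10, h = 4.5, c = 'deepskyblue'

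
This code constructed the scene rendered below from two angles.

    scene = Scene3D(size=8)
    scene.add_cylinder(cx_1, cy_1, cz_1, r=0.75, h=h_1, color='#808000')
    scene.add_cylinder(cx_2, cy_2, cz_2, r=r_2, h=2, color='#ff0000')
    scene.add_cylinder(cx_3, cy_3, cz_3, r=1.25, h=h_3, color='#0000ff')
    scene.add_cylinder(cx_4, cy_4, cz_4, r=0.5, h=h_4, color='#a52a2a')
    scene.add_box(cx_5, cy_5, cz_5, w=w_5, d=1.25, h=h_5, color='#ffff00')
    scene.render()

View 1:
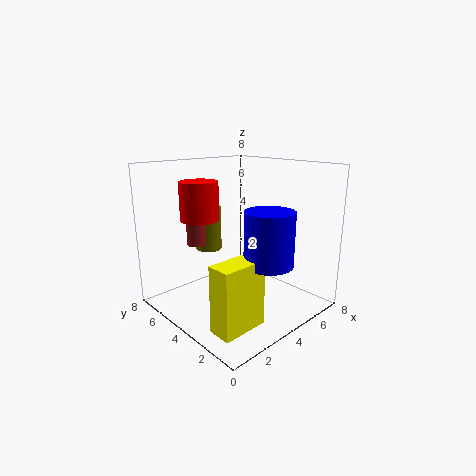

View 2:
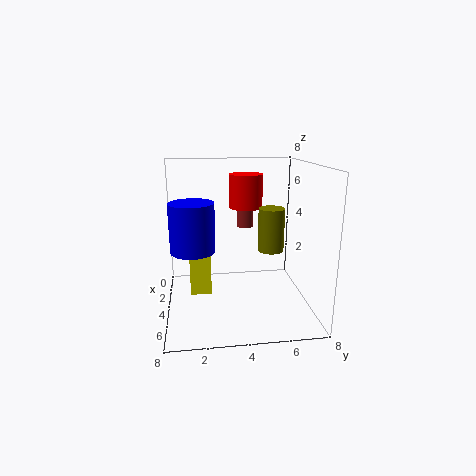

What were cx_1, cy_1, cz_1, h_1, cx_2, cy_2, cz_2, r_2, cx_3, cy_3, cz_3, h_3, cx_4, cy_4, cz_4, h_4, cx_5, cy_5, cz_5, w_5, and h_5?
cx_1 = 3.5; cy_1 = 6; cz_1 = 3; h_1 = 2.5; cx_2 = 2; cy_2 = 4.75; cz_2 = 5.25; r_2 = 1; cx_3 = 3.75; cy_3 = 1.5; cz_3 = 3.25; h_3 = 2.75; cx_4 = 1.75; cy_4 = 4.75; cz_4 = 4; h_4 = 2; cx_5 = 0.75; cy_5 = 1.25; cz_5 = 0.25; w_5 = 2.5; h_5 = 3.5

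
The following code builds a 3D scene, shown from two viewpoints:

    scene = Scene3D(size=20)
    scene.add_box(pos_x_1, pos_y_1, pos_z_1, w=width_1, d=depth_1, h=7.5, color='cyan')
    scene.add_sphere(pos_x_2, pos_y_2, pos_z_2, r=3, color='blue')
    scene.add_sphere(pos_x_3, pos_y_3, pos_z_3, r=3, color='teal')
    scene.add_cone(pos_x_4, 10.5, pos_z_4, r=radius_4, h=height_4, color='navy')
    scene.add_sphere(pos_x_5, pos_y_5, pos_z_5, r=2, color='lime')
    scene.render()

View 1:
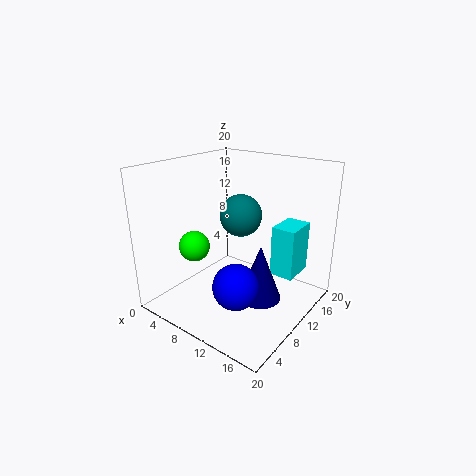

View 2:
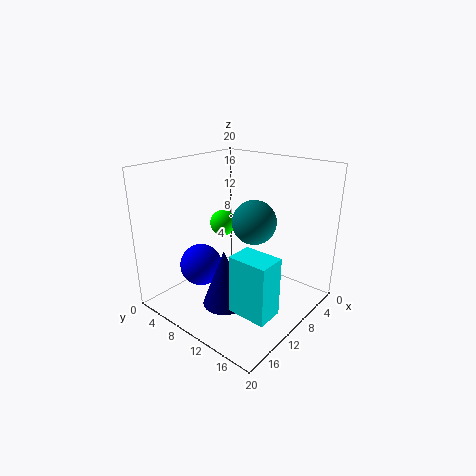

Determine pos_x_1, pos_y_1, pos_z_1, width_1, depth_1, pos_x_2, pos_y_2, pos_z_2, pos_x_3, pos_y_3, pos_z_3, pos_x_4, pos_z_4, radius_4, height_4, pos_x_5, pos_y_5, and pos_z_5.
pos_x_1 = 13, pos_y_1 = 14, pos_z_1 = 3.5, width_1 = 3.5, depth_1 = 5, pos_x_2 = 13, pos_y_2 = 5.5, pos_z_2 = 5.5, pos_x_3 = 9, pos_y_3 = 12, pos_z_3 = 12.5, pos_x_4 = 13.5, pos_z_4 = 1.5, radius_4 = 3, height_4 = 8, pos_x_5 = 7, pos_y_5 = 4.5, pos_z_5 = 10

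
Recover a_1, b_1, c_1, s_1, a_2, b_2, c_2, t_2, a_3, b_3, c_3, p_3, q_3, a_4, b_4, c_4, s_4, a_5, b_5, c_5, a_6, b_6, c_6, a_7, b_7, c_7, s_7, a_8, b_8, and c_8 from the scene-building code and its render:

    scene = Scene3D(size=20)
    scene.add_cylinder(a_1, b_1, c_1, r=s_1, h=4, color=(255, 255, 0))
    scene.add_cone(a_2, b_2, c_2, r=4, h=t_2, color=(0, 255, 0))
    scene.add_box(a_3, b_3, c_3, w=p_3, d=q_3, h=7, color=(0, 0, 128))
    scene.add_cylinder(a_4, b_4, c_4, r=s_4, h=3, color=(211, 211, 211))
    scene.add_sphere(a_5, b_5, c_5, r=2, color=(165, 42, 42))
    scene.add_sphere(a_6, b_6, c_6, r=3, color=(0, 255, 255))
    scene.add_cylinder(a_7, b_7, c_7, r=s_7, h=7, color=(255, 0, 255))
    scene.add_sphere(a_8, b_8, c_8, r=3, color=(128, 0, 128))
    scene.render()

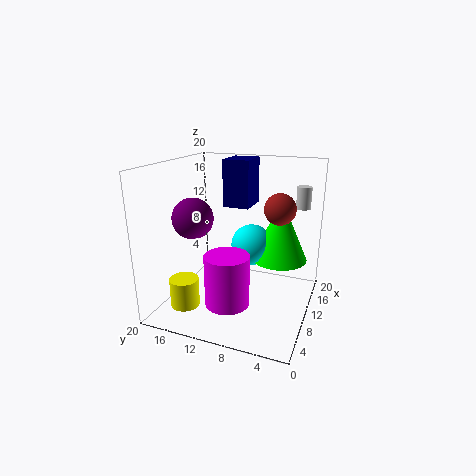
a_1 = 5, b_1 = 16, c_1 = 1, s_1 = 2, a_2 = 14, b_2 = 5, c_2 = 6, t_2 = 9, a_3 = 14, b_3 = 10, c_3 = 13, p_3 = 5, q_3 = 4, a_4 = 14, b_4 = 2, c_4 = 14, s_4 = 1, a_5 = 9, b_5 = 4, c_5 = 15, a_6 = 13, b_6 = 9, c_6 = 8, a_7 = 6, b_7 = 10, c_7 = 2, s_7 = 3, a_8 = 10, b_8 = 17, c_8 = 12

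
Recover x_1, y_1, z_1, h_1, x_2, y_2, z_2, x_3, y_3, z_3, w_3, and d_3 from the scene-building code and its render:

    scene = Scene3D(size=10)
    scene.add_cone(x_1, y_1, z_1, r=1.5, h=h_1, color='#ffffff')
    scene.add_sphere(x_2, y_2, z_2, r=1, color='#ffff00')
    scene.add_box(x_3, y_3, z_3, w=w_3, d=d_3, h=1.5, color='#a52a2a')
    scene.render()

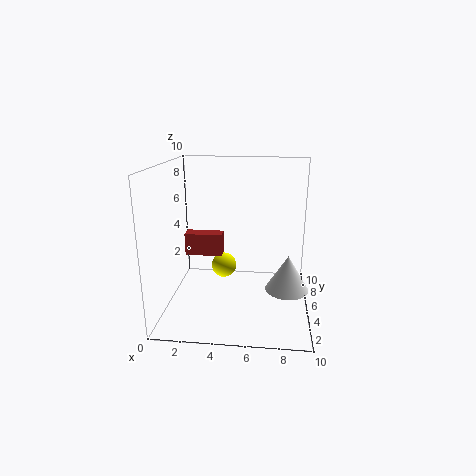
x_1 = 8.5, y_1 = 4.5, z_1 = 1.5, h_1 = 2.5, x_2 = 3.5, y_2 = 8, z_2 = 1.5, x_3 = 1.5, y_3 = 4, z_3 = 4, w_3 = 2.5, d_3 = 1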